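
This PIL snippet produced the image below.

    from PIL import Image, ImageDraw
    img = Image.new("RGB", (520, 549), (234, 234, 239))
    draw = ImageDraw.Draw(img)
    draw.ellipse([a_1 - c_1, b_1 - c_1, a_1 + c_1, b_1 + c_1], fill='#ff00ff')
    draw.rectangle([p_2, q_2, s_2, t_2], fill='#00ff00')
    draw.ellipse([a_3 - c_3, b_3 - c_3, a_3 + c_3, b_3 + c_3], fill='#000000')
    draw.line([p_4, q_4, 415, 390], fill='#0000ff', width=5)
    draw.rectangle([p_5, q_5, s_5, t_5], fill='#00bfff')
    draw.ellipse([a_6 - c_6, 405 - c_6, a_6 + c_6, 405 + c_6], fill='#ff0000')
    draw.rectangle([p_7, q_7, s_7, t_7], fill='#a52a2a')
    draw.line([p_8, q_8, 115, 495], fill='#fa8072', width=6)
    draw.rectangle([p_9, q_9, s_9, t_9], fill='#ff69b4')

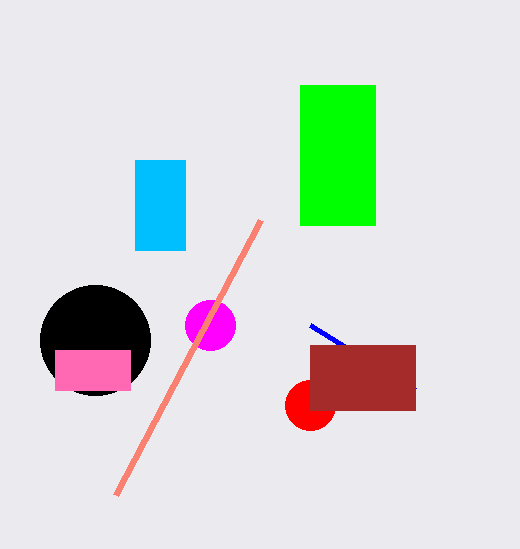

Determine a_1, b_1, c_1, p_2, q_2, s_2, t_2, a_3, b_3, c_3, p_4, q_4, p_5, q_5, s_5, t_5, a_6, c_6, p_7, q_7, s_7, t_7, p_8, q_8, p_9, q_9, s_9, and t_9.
a_1 = 210; b_1 = 325; c_1 = 25; p_2 = 300; q_2 = 85; s_2 = 375; t_2 = 225; a_3 = 95; b_3 = 340; c_3 = 55; p_4 = 310; q_4 = 325; p_5 = 135; q_5 = 160; s_5 = 185; t_5 = 250; a_6 = 310; c_6 = 25; p_7 = 310; q_7 = 345; s_7 = 415; t_7 = 410; p_8 = 260; q_8 = 220; p_9 = 55; q_9 = 350; s_9 = 130; t_9 = 390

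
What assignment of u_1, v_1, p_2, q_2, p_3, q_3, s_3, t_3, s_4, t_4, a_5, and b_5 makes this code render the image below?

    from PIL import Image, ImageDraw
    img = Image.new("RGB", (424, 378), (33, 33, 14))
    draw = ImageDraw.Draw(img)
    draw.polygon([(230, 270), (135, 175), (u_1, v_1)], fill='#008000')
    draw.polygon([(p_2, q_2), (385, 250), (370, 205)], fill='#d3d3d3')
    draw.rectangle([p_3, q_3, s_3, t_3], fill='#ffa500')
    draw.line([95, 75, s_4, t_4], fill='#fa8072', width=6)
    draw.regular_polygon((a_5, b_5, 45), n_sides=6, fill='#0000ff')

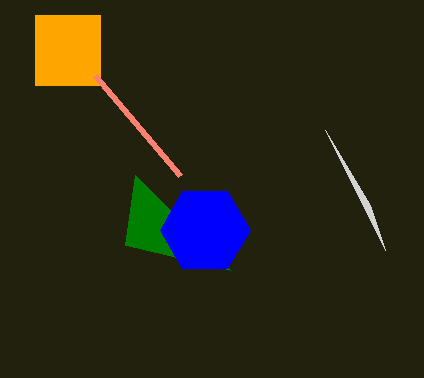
u_1 = 125
v_1 = 245
p_2 = 325
q_2 = 130
p_3 = 35
q_3 = 15
s_3 = 100
t_3 = 85
s_4 = 180
t_4 = 175
a_5 = 205
b_5 = 230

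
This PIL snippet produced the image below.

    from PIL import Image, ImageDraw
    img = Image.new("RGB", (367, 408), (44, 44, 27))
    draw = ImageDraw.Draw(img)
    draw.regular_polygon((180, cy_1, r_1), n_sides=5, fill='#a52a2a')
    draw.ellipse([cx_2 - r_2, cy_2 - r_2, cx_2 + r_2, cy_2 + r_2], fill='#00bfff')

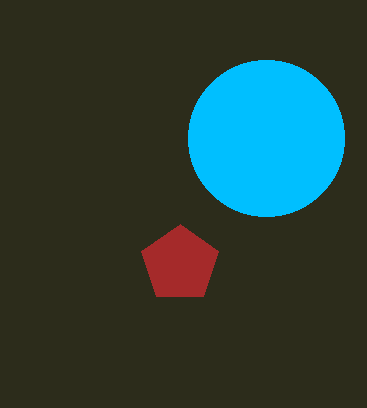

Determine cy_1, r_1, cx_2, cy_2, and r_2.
cy_1 = 264; r_1 = 40; cx_2 = 266; cy_2 = 138; r_2 = 78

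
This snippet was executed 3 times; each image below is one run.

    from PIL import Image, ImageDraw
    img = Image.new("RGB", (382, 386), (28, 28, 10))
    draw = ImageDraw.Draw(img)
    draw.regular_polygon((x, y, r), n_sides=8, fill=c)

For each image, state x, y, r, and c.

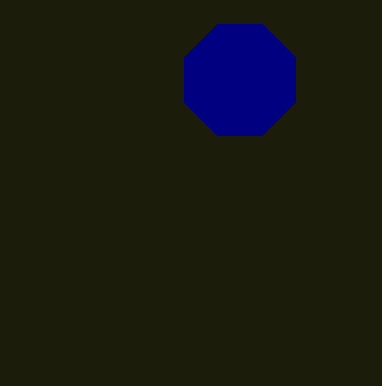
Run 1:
x = 240; y = 80; r = 60; c = 'navy'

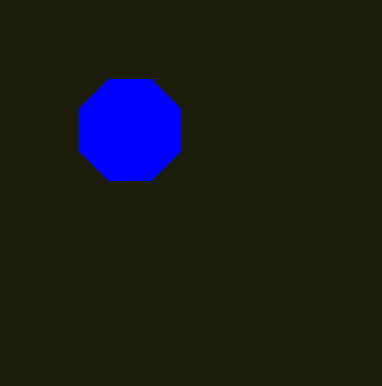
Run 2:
x = 130; y = 130; r = 55; c = 'blue'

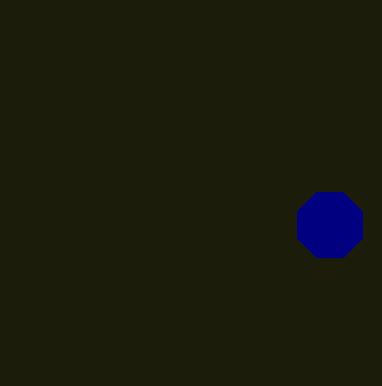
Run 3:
x = 330, y = 225, r = 35, c = 'navy'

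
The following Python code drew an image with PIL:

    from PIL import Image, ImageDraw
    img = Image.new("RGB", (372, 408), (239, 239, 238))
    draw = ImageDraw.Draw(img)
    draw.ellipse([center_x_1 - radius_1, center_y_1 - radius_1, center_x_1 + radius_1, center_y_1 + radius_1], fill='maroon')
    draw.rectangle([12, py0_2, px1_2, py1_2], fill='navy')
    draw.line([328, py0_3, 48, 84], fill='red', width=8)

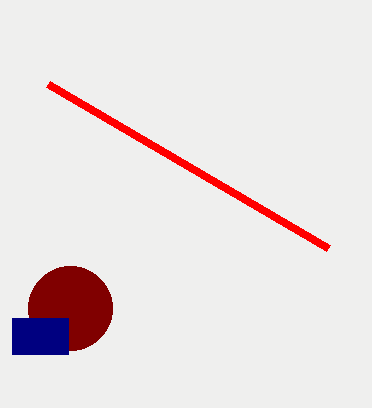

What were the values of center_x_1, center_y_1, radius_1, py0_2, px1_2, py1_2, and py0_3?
center_x_1 = 70; center_y_1 = 308; radius_1 = 42; py0_2 = 318; px1_2 = 68; py1_2 = 354; py0_3 = 248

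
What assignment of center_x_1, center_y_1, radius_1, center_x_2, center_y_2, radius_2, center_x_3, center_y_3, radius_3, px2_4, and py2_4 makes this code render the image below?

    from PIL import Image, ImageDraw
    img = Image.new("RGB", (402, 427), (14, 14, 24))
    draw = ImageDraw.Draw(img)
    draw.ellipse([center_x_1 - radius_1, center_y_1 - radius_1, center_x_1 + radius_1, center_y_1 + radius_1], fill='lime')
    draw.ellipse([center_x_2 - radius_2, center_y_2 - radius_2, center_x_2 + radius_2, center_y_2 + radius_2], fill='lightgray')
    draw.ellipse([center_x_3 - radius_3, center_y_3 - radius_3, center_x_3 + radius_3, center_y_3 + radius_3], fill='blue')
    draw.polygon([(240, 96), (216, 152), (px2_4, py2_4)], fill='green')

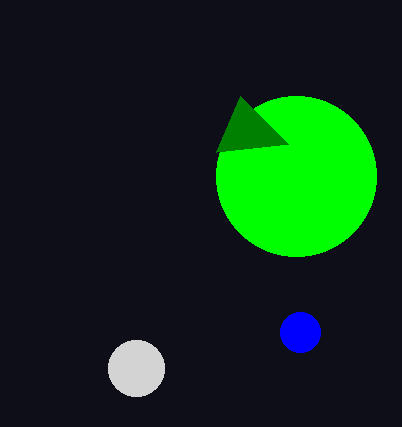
center_x_1 = 296
center_y_1 = 176
radius_1 = 80
center_x_2 = 136
center_y_2 = 368
radius_2 = 28
center_x_3 = 300
center_y_3 = 332
radius_3 = 20
px2_4 = 288
py2_4 = 144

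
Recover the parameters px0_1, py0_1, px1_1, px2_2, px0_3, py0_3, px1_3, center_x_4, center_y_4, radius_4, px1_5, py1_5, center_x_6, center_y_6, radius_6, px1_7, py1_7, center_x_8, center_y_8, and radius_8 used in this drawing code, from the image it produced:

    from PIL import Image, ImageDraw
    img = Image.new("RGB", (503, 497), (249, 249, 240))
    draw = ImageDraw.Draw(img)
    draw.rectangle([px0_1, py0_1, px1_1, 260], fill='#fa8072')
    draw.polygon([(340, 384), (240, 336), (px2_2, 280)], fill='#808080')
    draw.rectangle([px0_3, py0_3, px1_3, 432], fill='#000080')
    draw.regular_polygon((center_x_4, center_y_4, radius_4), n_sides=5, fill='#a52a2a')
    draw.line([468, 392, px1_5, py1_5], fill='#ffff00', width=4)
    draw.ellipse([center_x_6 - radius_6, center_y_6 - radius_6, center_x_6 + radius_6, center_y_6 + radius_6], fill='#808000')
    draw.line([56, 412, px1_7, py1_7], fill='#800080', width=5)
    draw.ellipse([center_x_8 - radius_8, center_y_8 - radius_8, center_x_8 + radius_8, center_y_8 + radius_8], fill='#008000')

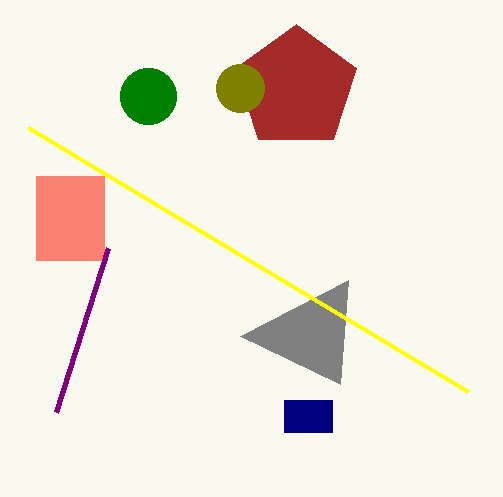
px0_1 = 36; py0_1 = 176; px1_1 = 104; px2_2 = 348; px0_3 = 284; py0_3 = 400; px1_3 = 332; center_x_4 = 296; center_y_4 = 88; radius_4 = 64; px1_5 = 28; py1_5 = 128; center_x_6 = 240; center_y_6 = 88; radius_6 = 24; px1_7 = 108; py1_7 = 248; center_x_8 = 148; center_y_8 = 96; radius_8 = 28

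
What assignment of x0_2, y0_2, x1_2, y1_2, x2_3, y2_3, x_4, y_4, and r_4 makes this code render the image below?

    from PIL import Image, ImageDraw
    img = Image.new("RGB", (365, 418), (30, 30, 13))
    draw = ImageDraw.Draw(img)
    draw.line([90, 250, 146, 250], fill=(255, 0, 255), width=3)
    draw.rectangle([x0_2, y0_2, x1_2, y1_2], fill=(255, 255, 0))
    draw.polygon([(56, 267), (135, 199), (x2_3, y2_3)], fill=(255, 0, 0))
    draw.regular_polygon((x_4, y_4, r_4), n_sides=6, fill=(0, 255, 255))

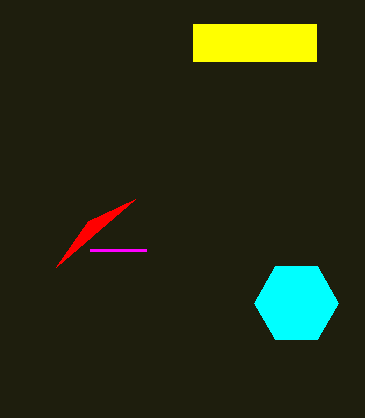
x0_2 = 193, y0_2 = 24, x1_2 = 316, y1_2 = 61, x2_3 = 88, y2_3 = 221, x_4 = 296, y_4 = 303, r_4 = 42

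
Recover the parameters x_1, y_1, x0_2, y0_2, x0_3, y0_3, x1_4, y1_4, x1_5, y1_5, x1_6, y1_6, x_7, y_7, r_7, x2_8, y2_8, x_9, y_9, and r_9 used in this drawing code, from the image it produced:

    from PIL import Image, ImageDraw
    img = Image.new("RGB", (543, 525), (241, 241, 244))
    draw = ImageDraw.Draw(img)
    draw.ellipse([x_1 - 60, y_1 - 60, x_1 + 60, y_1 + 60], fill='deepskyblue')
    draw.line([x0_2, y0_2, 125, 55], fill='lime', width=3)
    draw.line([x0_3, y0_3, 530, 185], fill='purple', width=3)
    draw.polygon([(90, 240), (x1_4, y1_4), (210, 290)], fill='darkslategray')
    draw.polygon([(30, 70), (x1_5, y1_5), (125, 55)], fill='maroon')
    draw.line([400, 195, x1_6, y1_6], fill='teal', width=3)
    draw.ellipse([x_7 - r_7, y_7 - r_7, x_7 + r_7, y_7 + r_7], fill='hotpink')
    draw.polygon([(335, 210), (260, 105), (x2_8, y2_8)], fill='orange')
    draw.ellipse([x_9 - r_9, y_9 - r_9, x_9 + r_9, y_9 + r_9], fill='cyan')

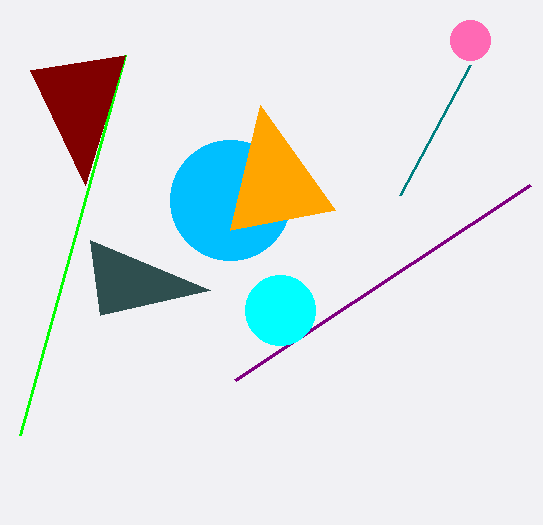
x_1 = 230, y_1 = 200, x0_2 = 20, y0_2 = 435, x0_3 = 235, y0_3 = 380, x1_4 = 100, y1_4 = 315, x1_5 = 85, y1_5 = 185, x1_6 = 470, y1_6 = 65, x_7 = 470, y_7 = 40, r_7 = 20, x2_8 = 230, y2_8 = 230, x_9 = 280, y_9 = 310, r_9 = 35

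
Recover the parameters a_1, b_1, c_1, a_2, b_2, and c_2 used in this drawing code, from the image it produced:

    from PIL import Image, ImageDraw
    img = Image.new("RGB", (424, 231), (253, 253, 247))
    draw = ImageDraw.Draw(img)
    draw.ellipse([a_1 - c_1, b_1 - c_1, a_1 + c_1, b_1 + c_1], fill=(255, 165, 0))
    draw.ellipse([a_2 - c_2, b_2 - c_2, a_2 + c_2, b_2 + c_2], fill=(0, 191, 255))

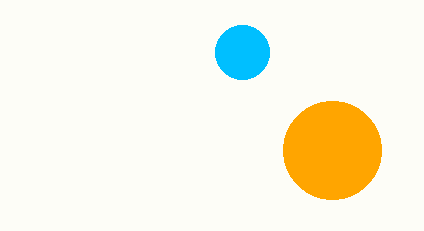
a_1 = 332; b_1 = 150; c_1 = 49; a_2 = 242; b_2 = 52; c_2 = 27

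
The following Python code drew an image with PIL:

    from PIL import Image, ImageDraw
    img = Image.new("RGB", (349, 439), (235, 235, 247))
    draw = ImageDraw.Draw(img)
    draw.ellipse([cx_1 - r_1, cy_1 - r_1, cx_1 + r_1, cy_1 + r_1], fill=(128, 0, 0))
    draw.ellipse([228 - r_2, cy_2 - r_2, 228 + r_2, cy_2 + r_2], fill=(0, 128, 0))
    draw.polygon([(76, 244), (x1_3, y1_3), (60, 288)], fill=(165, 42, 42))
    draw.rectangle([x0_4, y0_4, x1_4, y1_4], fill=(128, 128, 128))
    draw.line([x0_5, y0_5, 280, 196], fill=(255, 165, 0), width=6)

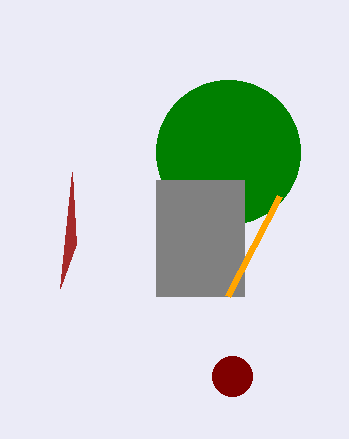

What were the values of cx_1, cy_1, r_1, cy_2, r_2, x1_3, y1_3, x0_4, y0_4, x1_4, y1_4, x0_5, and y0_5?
cx_1 = 232
cy_1 = 376
r_1 = 20
cy_2 = 152
r_2 = 72
x1_3 = 72
y1_3 = 172
x0_4 = 156
y0_4 = 180
x1_4 = 244
y1_4 = 296
x0_5 = 228
y0_5 = 296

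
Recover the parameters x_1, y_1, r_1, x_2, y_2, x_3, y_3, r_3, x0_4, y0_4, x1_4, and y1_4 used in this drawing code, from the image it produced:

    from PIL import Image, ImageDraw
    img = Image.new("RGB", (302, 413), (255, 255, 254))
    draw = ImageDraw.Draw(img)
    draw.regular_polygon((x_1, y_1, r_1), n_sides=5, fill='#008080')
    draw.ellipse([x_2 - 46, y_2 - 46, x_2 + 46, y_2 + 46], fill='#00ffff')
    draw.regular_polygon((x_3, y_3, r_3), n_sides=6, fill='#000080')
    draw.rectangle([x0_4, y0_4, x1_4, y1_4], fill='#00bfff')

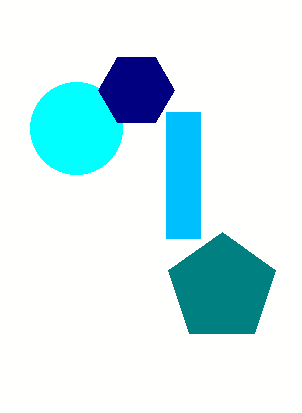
x_1 = 222; y_1 = 288; r_1 = 56; x_2 = 76; y_2 = 128; x_3 = 136; y_3 = 90; r_3 = 38; x0_4 = 166; y0_4 = 112; x1_4 = 200; y1_4 = 238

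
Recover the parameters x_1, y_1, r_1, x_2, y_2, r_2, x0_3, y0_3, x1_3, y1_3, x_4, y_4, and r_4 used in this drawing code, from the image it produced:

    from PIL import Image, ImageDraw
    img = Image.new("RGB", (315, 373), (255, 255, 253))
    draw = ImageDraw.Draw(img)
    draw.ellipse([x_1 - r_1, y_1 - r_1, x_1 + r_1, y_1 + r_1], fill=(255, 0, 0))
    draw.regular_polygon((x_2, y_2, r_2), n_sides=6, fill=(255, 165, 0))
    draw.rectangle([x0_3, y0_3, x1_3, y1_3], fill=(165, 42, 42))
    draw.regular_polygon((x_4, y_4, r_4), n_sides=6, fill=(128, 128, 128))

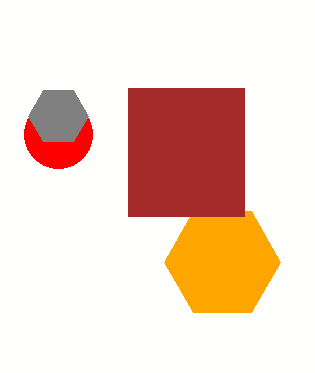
x_1 = 58
y_1 = 134
r_1 = 34
x_2 = 222
y_2 = 262
r_2 = 58
x0_3 = 128
y0_3 = 88
x1_3 = 244
y1_3 = 216
x_4 = 58
y_4 = 116
r_4 = 30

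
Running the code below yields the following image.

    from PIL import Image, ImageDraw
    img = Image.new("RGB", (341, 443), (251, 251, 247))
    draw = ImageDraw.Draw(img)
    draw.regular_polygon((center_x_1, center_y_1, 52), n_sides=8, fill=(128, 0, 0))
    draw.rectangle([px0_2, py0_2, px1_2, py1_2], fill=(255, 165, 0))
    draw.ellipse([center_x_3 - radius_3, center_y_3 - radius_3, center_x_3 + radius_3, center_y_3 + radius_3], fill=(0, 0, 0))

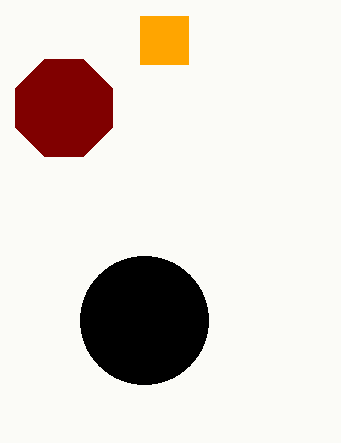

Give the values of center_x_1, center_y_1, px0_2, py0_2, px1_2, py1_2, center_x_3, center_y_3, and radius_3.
center_x_1 = 64; center_y_1 = 108; px0_2 = 140; py0_2 = 16; px1_2 = 188; py1_2 = 64; center_x_3 = 144; center_y_3 = 320; radius_3 = 64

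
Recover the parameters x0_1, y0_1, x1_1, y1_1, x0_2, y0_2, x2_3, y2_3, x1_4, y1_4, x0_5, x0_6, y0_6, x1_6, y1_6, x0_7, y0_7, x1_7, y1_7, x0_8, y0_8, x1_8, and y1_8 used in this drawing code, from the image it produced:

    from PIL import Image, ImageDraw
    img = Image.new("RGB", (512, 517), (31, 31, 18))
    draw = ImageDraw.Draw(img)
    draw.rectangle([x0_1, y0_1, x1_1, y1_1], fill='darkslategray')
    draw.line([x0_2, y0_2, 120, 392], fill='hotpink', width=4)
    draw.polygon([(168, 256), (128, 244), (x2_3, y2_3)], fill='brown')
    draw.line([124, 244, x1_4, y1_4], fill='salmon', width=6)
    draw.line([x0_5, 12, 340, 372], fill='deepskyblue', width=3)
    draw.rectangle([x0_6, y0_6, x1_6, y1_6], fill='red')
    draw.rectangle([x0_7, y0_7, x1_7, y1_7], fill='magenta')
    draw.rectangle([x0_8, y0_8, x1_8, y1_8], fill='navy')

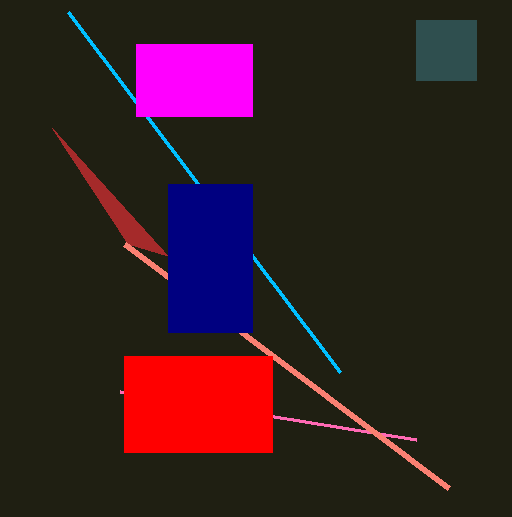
x0_1 = 416; y0_1 = 20; x1_1 = 476; y1_1 = 80; x0_2 = 416; y0_2 = 440; x2_3 = 52; y2_3 = 128; x1_4 = 448; y1_4 = 488; x0_5 = 68; x0_6 = 124; y0_6 = 356; x1_6 = 272; y1_6 = 452; x0_7 = 136; y0_7 = 44; x1_7 = 252; y1_7 = 116; x0_8 = 168; y0_8 = 184; x1_8 = 252; y1_8 = 332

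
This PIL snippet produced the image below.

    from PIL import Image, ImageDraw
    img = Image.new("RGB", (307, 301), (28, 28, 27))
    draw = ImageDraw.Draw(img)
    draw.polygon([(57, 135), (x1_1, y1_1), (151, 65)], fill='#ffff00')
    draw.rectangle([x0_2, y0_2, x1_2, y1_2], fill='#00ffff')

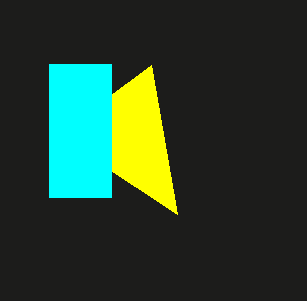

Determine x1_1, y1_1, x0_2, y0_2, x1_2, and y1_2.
x1_1 = 177; y1_1 = 214; x0_2 = 49; y0_2 = 64; x1_2 = 111; y1_2 = 197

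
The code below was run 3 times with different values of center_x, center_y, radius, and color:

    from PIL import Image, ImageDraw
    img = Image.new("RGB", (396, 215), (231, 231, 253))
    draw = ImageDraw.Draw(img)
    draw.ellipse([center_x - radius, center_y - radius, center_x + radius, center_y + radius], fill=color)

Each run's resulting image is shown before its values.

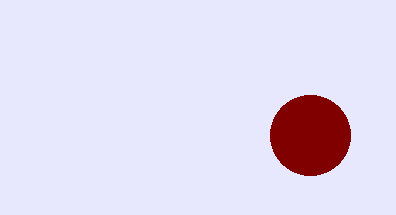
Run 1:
center_x = 310
center_y = 135
radius = 40
color = 'maroon'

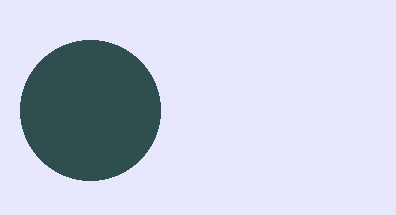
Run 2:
center_x = 90, center_y = 110, radius = 70, color = 'darkslategray'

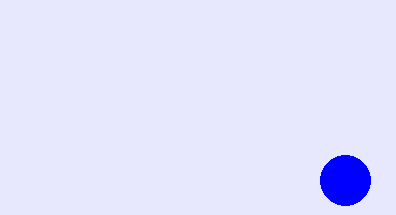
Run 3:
center_x = 345; center_y = 180; radius = 25; color = 'blue'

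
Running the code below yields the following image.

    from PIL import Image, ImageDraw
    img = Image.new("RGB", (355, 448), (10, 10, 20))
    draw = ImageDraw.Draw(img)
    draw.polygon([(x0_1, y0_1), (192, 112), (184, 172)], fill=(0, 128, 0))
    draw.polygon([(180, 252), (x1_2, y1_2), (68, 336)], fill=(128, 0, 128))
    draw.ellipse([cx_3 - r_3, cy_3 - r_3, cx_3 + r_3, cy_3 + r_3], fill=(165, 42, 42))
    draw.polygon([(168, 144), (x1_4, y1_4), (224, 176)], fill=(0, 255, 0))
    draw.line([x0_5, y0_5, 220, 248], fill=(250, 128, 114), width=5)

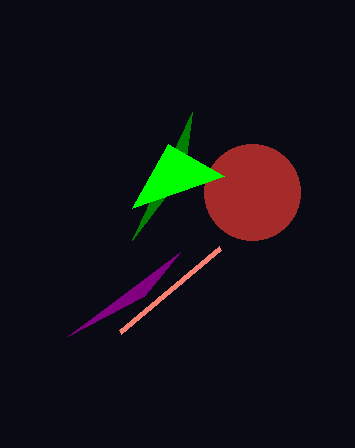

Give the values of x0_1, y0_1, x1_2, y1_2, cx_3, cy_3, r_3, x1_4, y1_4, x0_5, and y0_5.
x0_1 = 132; y0_1 = 240; x1_2 = 144; y1_2 = 296; cx_3 = 252; cy_3 = 192; r_3 = 48; x1_4 = 132; y1_4 = 208; x0_5 = 120; y0_5 = 332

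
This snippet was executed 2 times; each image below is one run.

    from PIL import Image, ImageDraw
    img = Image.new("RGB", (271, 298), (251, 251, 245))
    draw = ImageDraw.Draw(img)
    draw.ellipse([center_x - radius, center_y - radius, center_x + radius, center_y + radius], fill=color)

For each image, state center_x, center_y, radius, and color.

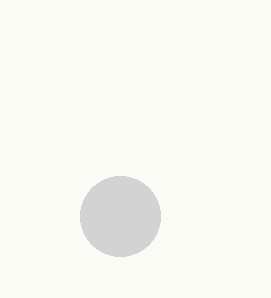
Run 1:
center_x = 120; center_y = 216; radius = 40; color = 'lightgray'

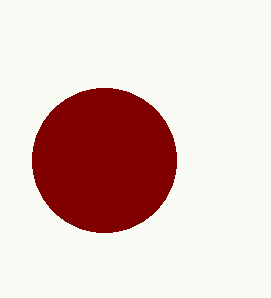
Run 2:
center_x = 104
center_y = 160
radius = 72
color = 'maroon'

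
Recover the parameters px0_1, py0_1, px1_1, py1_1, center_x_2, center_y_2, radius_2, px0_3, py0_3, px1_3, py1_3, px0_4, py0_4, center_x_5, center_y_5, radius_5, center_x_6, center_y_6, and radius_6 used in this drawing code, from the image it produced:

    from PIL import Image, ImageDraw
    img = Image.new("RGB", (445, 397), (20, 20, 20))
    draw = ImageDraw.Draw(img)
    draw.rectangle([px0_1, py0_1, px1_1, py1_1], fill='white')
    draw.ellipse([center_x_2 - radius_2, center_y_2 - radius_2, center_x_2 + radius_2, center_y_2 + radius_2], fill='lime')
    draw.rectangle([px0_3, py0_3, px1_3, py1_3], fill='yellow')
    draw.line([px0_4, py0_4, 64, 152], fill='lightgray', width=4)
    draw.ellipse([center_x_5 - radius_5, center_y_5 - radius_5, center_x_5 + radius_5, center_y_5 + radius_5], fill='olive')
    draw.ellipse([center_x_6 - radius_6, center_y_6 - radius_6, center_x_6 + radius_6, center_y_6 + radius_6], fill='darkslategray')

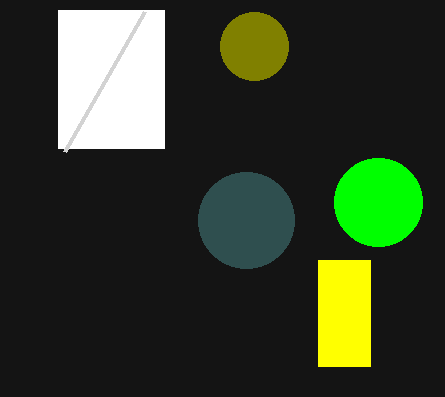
px0_1 = 58
py0_1 = 10
px1_1 = 164
py1_1 = 148
center_x_2 = 378
center_y_2 = 202
radius_2 = 44
px0_3 = 318
py0_3 = 260
px1_3 = 370
py1_3 = 366
px0_4 = 144
py0_4 = 12
center_x_5 = 254
center_y_5 = 46
radius_5 = 34
center_x_6 = 246
center_y_6 = 220
radius_6 = 48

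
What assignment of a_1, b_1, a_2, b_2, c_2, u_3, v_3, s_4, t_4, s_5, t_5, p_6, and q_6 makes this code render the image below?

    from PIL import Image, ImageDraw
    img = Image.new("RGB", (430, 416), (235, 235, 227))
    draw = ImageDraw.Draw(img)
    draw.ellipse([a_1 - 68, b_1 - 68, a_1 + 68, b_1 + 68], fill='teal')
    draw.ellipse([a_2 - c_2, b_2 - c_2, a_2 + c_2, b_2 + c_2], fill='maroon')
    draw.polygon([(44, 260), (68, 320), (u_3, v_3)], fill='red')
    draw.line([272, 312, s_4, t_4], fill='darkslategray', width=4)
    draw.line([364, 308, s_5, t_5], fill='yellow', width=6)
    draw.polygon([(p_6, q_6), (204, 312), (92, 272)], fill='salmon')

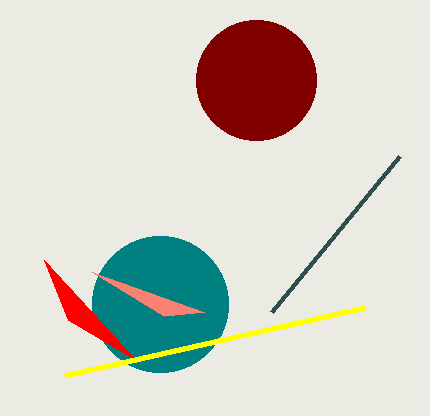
a_1 = 160, b_1 = 304, a_2 = 256, b_2 = 80, c_2 = 60, u_3 = 136, v_3 = 360, s_4 = 400, t_4 = 156, s_5 = 64, t_5 = 376, p_6 = 164, q_6 = 316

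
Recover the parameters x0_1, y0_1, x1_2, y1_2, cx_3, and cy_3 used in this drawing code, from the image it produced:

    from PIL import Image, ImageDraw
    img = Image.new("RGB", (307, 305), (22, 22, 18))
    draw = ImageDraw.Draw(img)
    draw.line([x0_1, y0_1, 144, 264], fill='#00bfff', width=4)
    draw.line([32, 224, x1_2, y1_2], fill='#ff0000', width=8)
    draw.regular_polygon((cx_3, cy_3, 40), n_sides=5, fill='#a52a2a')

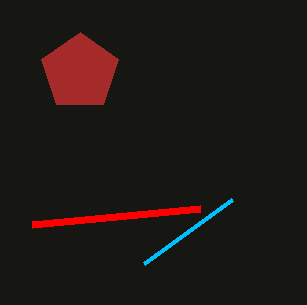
x0_1 = 232, y0_1 = 200, x1_2 = 200, y1_2 = 208, cx_3 = 80, cy_3 = 72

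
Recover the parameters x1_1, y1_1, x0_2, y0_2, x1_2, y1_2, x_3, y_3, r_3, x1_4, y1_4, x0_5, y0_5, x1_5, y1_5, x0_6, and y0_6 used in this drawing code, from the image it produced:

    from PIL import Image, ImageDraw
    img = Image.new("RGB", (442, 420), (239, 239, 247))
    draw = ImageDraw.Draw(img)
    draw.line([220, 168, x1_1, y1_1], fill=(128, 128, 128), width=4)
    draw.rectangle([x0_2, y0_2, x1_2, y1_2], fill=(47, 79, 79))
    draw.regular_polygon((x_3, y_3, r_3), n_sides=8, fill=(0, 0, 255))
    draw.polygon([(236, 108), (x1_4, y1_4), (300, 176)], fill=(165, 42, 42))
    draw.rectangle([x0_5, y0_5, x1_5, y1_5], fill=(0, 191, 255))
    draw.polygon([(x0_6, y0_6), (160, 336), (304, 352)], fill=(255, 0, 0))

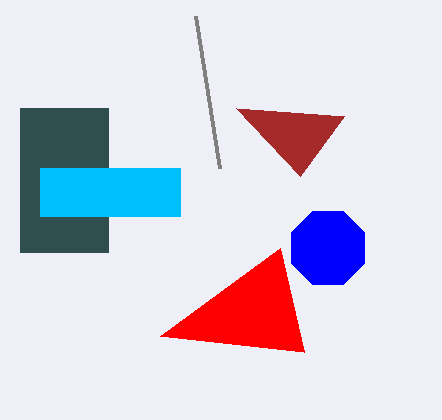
x1_1 = 196; y1_1 = 16; x0_2 = 20; y0_2 = 108; x1_2 = 108; y1_2 = 252; x_3 = 328; y_3 = 248; r_3 = 40; x1_4 = 344; y1_4 = 116; x0_5 = 40; y0_5 = 168; x1_5 = 180; y1_5 = 216; x0_6 = 280; y0_6 = 248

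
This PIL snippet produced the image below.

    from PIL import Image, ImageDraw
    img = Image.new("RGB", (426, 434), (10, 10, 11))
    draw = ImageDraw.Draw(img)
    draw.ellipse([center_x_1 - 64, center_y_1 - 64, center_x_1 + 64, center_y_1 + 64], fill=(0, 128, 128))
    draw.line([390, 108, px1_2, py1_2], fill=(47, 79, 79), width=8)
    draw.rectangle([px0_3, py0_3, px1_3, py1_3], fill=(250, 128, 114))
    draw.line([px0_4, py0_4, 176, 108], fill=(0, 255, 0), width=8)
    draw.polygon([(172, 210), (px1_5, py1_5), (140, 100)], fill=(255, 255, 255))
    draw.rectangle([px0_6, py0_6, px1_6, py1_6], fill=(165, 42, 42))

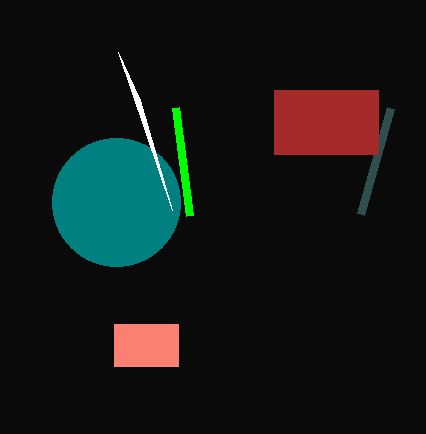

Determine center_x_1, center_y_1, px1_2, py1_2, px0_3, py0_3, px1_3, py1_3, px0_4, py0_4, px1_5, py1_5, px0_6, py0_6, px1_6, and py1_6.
center_x_1 = 116; center_y_1 = 202; px1_2 = 360; py1_2 = 214; px0_3 = 114; py0_3 = 324; px1_3 = 178; py1_3 = 366; px0_4 = 190; py0_4 = 216; px1_5 = 118; py1_5 = 52; px0_6 = 274; py0_6 = 90; px1_6 = 378; py1_6 = 154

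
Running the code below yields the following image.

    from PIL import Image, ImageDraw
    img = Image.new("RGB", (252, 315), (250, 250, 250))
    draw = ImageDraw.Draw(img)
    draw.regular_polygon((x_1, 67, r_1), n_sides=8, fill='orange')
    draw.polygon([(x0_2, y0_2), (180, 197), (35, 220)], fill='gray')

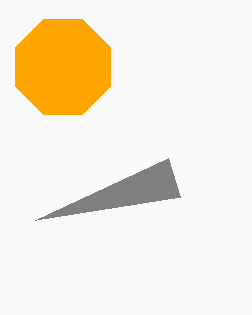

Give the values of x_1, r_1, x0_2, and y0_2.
x_1 = 63
r_1 = 51
x0_2 = 168
y0_2 = 158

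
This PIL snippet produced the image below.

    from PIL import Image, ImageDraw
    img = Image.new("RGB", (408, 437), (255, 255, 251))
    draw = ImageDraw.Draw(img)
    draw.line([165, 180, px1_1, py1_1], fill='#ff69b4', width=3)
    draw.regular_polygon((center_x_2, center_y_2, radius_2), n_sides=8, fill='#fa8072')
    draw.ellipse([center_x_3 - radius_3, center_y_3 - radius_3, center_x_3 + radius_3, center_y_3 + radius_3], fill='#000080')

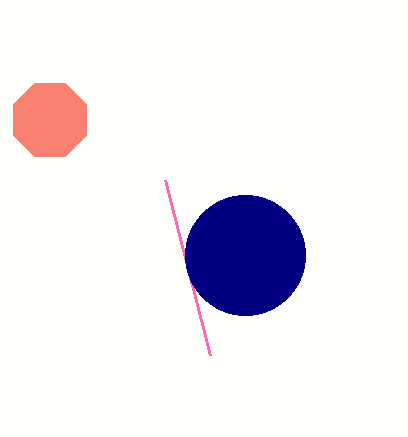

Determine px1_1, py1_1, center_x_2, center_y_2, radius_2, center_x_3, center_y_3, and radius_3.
px1_1 = 210
py1_1 = 355
center_x_2 = 50
center_y_2 = 120
radius_2 = 40
center_x_3 = 245
center_y_3 = 255
radius_3 = 60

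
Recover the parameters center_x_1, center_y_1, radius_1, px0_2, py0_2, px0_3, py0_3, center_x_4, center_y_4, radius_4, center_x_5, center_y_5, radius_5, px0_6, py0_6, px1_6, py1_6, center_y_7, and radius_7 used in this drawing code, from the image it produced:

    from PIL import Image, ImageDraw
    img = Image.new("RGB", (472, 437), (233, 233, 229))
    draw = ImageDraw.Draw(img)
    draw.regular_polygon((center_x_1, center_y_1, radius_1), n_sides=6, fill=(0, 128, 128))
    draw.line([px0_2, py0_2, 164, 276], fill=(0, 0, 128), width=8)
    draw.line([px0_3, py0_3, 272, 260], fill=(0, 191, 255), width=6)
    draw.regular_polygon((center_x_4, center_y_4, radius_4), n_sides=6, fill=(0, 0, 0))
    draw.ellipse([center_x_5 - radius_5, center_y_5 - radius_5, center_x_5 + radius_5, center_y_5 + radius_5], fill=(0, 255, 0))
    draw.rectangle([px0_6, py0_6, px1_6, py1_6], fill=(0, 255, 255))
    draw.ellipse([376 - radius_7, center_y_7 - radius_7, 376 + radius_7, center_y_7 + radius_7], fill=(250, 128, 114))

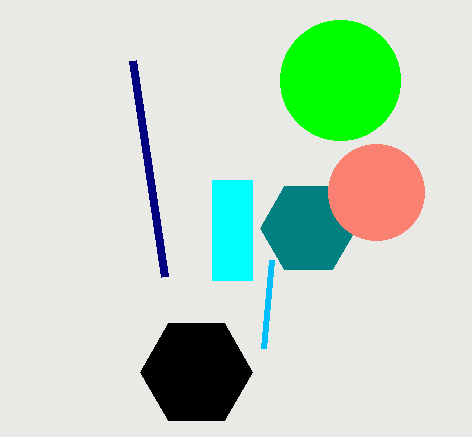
center_x_1 = 308; center_y_1 = 228; radius_1 = 48; px0_2 = 132; py0_2 = 60; px0_3 = 264; py0_3 = 348; center_x_4 = 196; center_y_4 = 372; radius_4 = 56; center_x_5 = 340; center_y_5 = 80; radius_5 = 60; px0_6 = 212; py0_6 = 180; px1_6 = 252; py1_6 = 280; center_y_7 = 192; radius_7 = 48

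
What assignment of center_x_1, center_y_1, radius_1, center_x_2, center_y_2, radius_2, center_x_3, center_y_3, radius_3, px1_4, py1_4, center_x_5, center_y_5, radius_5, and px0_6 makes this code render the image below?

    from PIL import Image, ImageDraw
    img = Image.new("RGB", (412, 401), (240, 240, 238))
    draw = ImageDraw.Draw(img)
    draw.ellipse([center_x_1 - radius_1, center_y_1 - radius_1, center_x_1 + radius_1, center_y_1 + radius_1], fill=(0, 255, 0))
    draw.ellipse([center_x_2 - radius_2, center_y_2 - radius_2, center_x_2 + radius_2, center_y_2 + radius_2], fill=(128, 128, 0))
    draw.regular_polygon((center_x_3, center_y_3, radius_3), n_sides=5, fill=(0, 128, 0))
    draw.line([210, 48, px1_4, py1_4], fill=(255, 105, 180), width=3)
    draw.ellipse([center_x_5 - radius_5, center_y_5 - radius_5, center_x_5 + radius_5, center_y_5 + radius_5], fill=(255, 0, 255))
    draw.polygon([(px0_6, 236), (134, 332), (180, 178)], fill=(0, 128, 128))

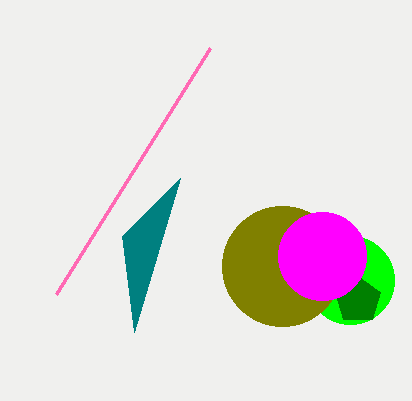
center_x_1 = 350; center_y_1 = 280; radius_1 = 44; center_x_2 = 282; center_y_2 = 266; radius_2 = 60; center_x_3 = 358; center_y_3 = 300; radius_3 = 24; px1_4 = 56; py1_4 = 294; center_x_5 = 322; center_y_5 = 256; radius_5 = 44; px0_6 = 122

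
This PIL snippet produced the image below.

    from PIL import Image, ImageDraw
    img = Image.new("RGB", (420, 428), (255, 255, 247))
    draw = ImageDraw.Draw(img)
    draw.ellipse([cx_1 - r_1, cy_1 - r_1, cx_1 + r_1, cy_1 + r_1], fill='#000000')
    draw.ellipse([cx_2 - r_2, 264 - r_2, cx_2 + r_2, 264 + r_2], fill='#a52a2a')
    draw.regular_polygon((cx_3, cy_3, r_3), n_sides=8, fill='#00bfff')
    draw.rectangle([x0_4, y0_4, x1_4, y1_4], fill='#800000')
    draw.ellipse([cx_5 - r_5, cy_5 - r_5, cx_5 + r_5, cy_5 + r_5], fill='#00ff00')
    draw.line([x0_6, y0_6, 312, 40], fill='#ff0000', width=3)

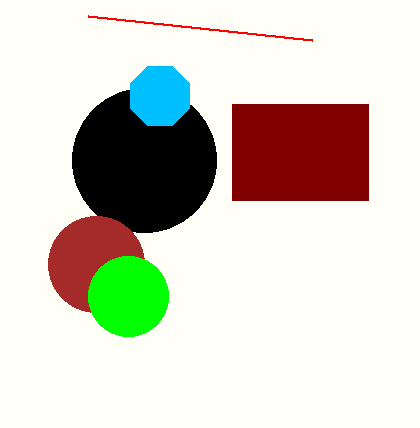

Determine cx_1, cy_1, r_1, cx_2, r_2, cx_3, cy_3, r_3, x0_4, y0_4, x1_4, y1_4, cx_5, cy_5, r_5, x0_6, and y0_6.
cx_1 = 144; cy_1 = 160; r_1 = 72; cx_2 = 96; r_2 = 48; cx_3 = 160; cy_3 = 96; r_3 = 32; x0_4 = 232; y0_4 = 104; x1_4 = 368; y1_4 = 200; cx_5 = 128; cy_5 = 296; r_5 = 40; x0_6 = 88; y0_6 = 16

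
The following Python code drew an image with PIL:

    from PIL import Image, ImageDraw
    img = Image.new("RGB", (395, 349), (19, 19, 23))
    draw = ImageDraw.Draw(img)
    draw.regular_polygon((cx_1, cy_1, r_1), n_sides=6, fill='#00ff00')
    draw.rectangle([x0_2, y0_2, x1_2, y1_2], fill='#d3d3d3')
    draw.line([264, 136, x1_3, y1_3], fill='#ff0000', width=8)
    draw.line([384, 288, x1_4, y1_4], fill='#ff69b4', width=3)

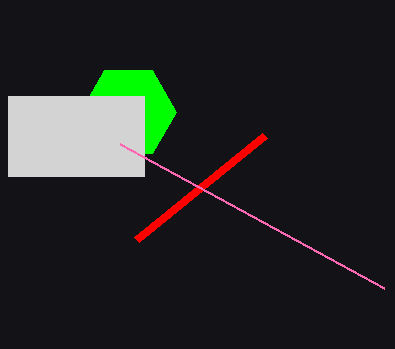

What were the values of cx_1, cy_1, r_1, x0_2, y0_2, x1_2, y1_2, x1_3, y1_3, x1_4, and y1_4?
cx_1 = 128, cy_1 = 112, r_1 = 48, x0_2 = 8, y0_2 = 96, x1_2 = 144, y1_2 = 176, x1_3 = 136, y1_3 = 240, x1_4 = 120, y1_4 = 144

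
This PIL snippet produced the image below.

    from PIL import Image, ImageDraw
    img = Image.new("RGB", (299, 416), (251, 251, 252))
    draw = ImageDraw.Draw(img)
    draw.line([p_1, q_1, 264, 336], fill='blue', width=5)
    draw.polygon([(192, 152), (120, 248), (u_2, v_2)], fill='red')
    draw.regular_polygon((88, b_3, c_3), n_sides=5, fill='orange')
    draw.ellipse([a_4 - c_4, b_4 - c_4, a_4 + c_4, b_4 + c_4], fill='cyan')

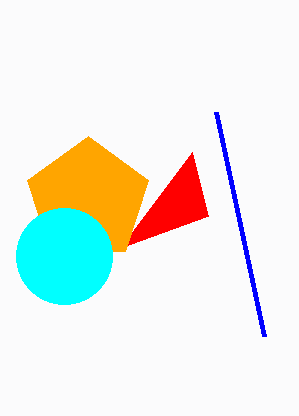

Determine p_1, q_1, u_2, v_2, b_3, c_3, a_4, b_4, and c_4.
p_1 = 216
q_1 = 112
u_2 = 208
v_2 = 216
b_3 = 200
c_3 = 64
a_4 = 64
b_4 = 256
c_4 = 48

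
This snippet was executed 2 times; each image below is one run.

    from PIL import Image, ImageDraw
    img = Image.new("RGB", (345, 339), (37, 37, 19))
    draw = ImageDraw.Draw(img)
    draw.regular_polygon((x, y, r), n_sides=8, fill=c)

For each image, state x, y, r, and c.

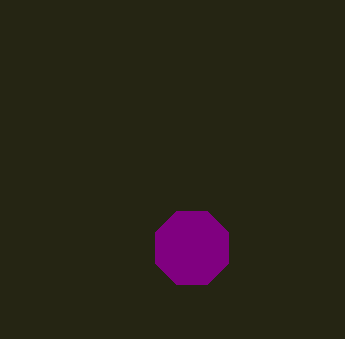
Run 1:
x = 192; y = 248; r = 40; c = 'purple'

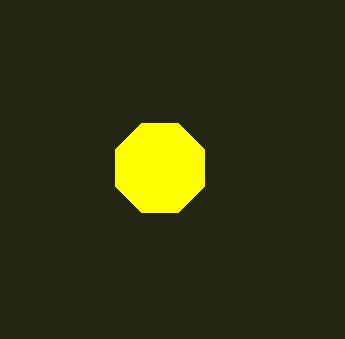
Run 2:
x = 160
y = 168
r = 48
c = 'yellow'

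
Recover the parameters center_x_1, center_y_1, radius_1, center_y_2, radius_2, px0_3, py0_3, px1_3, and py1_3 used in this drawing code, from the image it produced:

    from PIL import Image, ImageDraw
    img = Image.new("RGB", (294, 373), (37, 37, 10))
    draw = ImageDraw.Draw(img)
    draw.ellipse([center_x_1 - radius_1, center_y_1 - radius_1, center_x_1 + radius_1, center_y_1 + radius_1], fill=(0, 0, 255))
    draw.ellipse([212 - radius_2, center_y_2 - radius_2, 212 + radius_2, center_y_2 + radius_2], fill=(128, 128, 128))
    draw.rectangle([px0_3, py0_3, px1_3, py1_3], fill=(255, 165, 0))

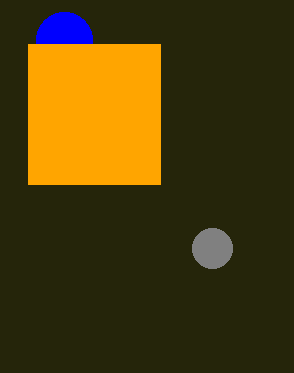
center_x_1 = 64
center_y_1 = 40
radius_1 = 28
center_y_2 = 248
radius_2 = 20
px0_3 = 28
py0_3 = 44
px1_3 = 160
py1_3 = 184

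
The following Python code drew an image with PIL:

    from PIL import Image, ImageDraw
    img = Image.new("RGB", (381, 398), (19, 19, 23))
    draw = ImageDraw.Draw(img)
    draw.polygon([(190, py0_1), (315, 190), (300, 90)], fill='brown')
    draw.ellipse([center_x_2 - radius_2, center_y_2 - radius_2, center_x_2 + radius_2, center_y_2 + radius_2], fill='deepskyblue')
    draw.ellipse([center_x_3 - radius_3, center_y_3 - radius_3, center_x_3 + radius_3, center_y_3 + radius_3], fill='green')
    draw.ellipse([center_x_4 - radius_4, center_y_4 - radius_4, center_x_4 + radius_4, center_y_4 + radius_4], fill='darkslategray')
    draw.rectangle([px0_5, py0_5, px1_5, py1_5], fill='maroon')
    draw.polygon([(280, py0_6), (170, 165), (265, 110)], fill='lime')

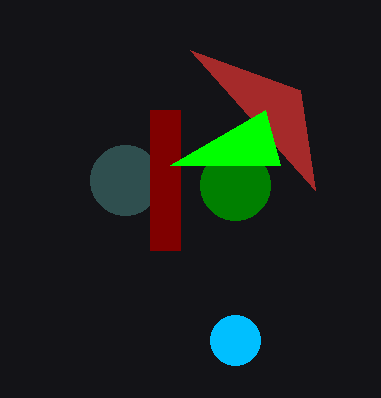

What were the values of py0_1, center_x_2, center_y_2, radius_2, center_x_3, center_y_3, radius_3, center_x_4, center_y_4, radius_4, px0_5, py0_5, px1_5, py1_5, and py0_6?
py0_1 = 50; center_x_2 = 235; center_y_2 = 340; radius_2 = 25; center_x_3 = 235; center_y_3 = 185; radius_3 = 35; center_x_4 = 125; center_y_4 = 180; radius_4 = 35; px0_5 = 150; py0_5 = 110; px1_5 = 180; py1_5 = 250; py0_6 = 165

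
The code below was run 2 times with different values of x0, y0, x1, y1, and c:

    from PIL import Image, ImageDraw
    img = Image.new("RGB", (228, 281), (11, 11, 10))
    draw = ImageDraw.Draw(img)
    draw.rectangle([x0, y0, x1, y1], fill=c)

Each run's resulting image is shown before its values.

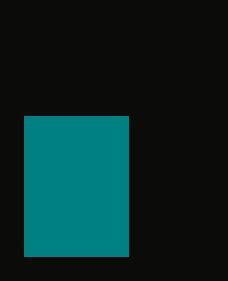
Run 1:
x0 = 24, y0 = 116, x1 = 128, y1 = 256, c = 'teal'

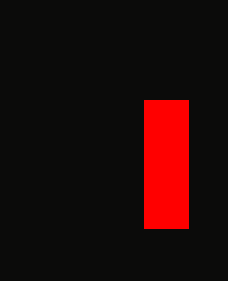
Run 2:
x0 = 144, y0 = 100, x1 = 188, y1 = 228, c = 'red'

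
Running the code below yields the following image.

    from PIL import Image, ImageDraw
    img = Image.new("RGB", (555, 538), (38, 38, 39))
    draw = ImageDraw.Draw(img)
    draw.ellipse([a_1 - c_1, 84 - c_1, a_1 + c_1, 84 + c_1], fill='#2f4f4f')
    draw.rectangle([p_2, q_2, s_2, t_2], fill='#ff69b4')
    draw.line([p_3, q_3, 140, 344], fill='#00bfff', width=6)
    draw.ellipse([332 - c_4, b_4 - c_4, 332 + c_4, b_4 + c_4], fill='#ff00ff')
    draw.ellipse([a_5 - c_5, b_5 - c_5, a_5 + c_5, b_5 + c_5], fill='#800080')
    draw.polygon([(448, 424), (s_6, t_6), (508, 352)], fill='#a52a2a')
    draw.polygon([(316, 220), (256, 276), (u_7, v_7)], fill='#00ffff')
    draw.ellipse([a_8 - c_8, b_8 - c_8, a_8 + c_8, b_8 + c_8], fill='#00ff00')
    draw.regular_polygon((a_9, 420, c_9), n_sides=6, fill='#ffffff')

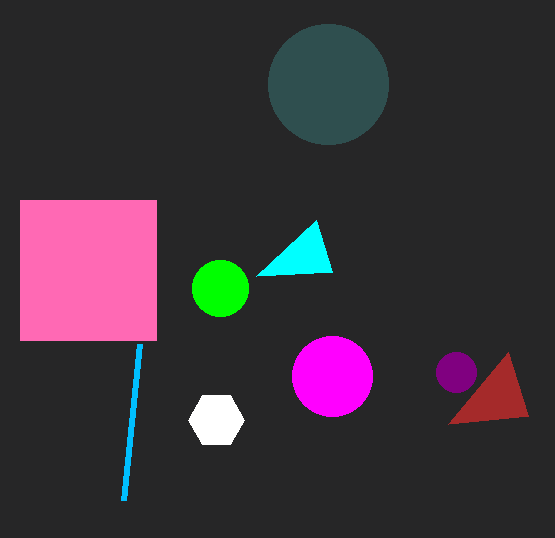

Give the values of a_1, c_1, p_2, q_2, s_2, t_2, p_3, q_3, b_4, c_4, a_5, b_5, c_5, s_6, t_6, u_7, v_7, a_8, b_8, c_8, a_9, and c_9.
a_1 = 328; c_1 = 60; p_2 = 20; q_2 = 200; s_2 = 156; t_2 = 340; p_3 = 124; q_3 = 500; b_4 = 376; c_4 = 40; a_5 = 456; b_5 = 372; c_5 = 20; s_6 = 528; t_6 = 416; u_7 = 332; v_7 = 272; a_8 = 220; b_8 = 288; c_8 = 28; a_9 = 216; c_9 = 28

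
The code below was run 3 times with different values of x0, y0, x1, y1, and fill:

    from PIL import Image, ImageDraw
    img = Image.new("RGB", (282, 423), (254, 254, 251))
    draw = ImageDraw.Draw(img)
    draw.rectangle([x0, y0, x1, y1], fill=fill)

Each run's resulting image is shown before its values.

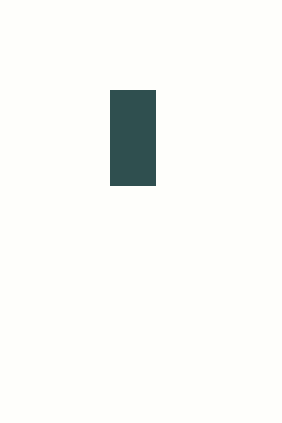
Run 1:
x0 = 110; y0 = 90; x1 = 155; y1 = 185; fill = 'darkslategray'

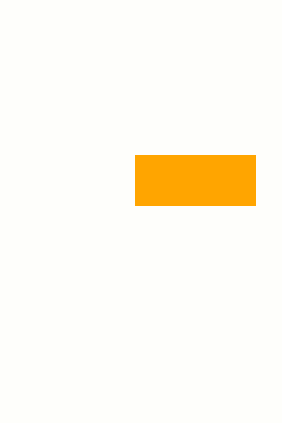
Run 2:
x0 = 135; y0 = 155; x1 = 255; y1 = 205; fill = 'orange'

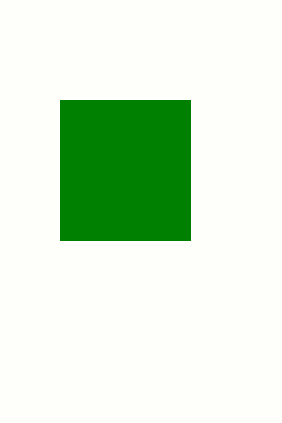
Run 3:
x0 = 60; y0 = 100; x1 = 190; y1 = 240; fill = 'green'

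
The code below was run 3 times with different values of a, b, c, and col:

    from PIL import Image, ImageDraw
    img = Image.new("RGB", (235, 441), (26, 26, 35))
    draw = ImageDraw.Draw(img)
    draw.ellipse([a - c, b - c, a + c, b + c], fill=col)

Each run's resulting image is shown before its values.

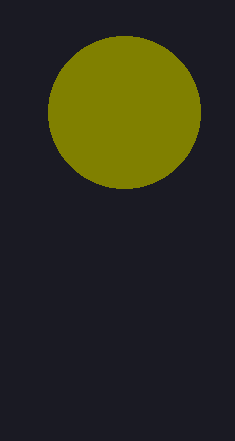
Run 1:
a = 124, b = 112, c = 76, col = 'olive'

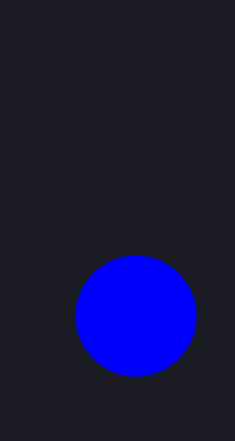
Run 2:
a = 136
b = 316
c = 60
col = 'blue'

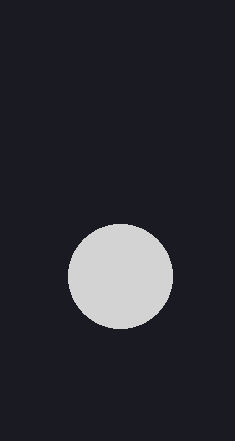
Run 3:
a = 120, b = 276, c = 52, col = 'lightgray'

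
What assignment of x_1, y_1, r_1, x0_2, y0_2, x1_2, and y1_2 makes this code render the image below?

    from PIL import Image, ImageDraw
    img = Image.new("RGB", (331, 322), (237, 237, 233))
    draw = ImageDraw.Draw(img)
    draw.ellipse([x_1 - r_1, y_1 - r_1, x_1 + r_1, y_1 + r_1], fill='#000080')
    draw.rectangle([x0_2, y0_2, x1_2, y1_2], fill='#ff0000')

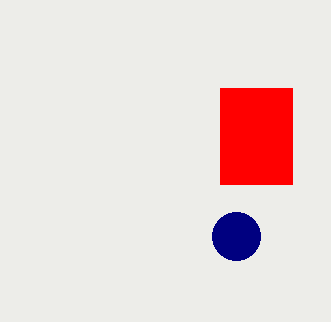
x_1 = 236, y_1 = 236, r_1 = 24, x0_2 = 220, y0_2 = 88, x1_2 = 292, y1_2 = 184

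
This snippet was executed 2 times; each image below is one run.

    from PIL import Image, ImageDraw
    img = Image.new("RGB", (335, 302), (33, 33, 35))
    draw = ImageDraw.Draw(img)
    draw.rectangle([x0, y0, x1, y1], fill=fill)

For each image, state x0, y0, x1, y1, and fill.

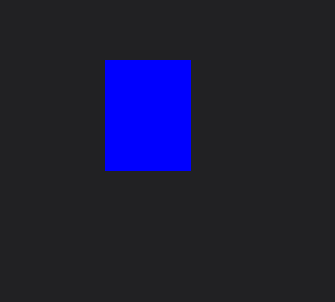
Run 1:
x0 = 105
y0 = 60
x1 = 190
y1 = 170
fill = 'blue'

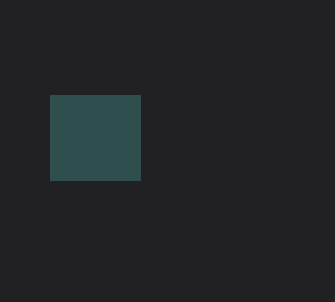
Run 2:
x0 = 50; y0 = 95; x1 = 140; y1 = 180; fill = 'darkslategray'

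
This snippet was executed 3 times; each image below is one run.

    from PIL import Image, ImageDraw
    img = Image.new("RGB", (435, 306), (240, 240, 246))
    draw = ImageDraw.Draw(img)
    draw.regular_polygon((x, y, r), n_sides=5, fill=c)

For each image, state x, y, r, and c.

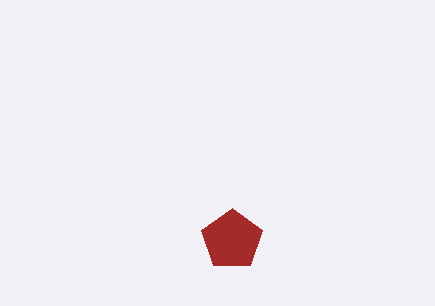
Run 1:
x = 232, y = 240, r = 32, c = 'brown'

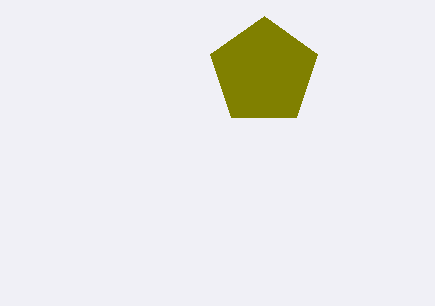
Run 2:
x = 264; y = 72; r = 56; c = 'olive'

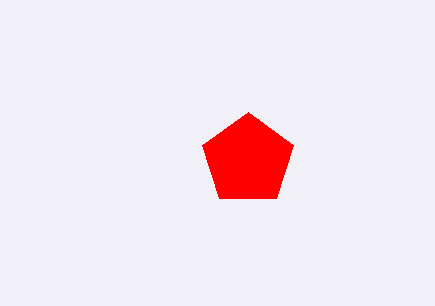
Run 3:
x = 248; y = 160; r = 48; c = 'red'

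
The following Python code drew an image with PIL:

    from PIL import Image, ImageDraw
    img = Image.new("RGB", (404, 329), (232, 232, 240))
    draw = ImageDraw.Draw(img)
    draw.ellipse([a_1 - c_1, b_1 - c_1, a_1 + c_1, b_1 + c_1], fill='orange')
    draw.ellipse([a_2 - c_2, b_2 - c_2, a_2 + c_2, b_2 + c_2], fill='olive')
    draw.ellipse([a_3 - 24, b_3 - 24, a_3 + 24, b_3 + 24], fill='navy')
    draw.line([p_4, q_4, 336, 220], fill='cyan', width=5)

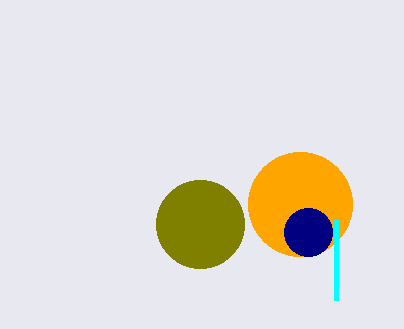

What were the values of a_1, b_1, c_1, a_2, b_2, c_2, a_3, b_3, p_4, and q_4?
a_1 = 300
b_1 = 204
c_1 = 52
a_2 = 200
b_2 = 224
c_2 = 44
a_3 = 308
b_3 = 232
p_4 = 336
q_4 = 300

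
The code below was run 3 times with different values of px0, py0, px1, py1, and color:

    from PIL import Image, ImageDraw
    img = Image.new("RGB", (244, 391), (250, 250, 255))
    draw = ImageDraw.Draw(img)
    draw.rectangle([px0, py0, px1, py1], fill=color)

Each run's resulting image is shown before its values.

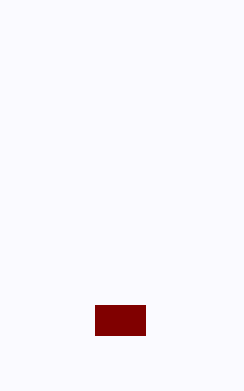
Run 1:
px0 = 95
py0 = 305
px1 = 145
py1 = 335
color = 'maroon'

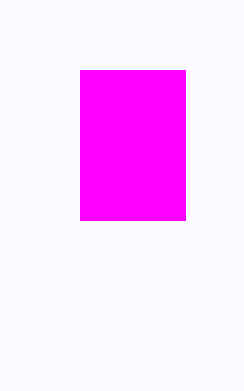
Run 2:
px0 = 80
py0 = 70
px1 = 185
py1 = 220
color = 'magenta'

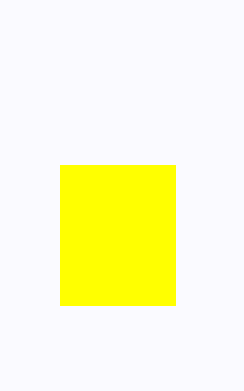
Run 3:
px0 = 60; py0 = 165; px1 = 175; py1 = 305; color = 'yellow'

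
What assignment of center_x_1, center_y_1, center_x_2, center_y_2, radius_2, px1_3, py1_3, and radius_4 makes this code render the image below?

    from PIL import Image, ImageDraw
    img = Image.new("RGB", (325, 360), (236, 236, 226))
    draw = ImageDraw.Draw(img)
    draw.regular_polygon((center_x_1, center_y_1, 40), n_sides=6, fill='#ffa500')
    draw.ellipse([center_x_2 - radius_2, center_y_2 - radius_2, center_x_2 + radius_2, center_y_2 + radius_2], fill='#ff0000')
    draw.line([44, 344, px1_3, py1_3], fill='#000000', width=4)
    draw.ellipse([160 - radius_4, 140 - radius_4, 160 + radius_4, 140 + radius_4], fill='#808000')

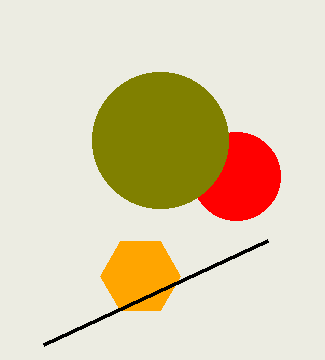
center_x_1 = 140
center_y_1 = 276
center_x_2 = 236
center_y_2 = 176
radius_2 = 44
px1_3 = 268
py1_3 = 240
radius_4 = 68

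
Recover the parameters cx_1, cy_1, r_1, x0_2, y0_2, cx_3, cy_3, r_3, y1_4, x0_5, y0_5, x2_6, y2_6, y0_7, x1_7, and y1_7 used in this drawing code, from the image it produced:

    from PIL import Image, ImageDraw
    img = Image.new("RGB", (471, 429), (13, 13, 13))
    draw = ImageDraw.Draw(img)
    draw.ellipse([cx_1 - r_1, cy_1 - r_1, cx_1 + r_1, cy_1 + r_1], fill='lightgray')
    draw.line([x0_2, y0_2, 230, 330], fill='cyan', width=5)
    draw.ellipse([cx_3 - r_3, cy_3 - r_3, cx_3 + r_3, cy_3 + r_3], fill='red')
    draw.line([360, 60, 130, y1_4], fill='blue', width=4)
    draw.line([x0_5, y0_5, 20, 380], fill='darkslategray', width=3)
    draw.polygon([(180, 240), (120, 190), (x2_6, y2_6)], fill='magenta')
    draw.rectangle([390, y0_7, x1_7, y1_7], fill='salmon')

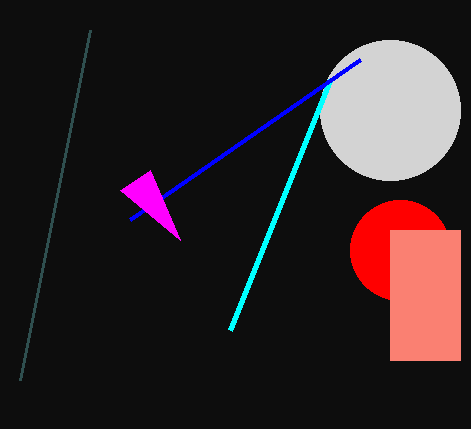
cx_1 = 390, cy_1 = 110, r_1 = 70, x0_2 = 330, y0_2 = 80, cx_3 = 400, cy_3 = 250, r_3 = 50, y1_4 = 220, x0_5 = 90, y0_5 = 30, x2_6 = 150, y2_6 = 170, y0_7 = 230, x1_7 = 460, y1_7 = 360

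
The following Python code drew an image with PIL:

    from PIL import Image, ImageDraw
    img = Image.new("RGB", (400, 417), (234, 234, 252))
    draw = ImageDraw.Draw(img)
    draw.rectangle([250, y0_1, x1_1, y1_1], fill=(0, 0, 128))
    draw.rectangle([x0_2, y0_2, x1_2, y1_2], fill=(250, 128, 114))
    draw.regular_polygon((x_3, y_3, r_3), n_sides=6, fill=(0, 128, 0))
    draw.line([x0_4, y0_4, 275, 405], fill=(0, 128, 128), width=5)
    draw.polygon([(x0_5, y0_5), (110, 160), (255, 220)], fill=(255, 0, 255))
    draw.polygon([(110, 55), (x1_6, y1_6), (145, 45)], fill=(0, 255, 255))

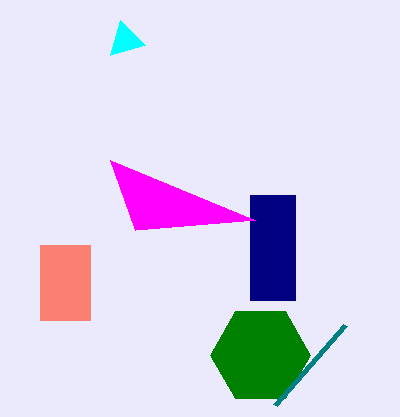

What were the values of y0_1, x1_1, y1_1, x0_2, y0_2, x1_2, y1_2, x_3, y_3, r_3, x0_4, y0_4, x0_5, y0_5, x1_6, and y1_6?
y0_1 = 195, x1_1 = 295, y1_1 = 300, x0_2 = 40, y0_2 = 245, x1_2 = 90, y1_2 = 320, x_3 = 260, y_3 = 355, r_3 = 50, x0_4 = 345, y0_4 = 325, x0_5 = 135, y0_5 = 230, x1_6 = 120, y1_6 = 20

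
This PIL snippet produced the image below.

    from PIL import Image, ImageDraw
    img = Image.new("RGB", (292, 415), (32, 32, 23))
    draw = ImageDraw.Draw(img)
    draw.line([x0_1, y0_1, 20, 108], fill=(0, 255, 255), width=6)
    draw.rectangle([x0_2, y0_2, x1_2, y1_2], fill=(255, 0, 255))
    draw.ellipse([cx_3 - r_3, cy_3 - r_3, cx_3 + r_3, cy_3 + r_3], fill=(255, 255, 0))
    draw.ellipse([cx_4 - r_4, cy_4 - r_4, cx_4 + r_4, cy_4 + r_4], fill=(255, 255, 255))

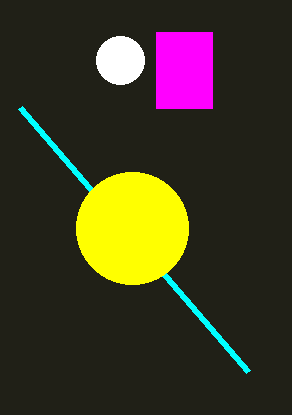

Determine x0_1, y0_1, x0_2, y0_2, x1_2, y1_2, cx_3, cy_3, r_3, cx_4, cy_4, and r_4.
x0_1 = 248, y0_1 = 372, x0_2 = 156, y0_2 = 32, x1_2 = 212, y1_2 = 108, cx_3 = 132, cy_3 = 228, r_3 = 56, cx_4 = 120, cy_4 = 60, r_4 = 24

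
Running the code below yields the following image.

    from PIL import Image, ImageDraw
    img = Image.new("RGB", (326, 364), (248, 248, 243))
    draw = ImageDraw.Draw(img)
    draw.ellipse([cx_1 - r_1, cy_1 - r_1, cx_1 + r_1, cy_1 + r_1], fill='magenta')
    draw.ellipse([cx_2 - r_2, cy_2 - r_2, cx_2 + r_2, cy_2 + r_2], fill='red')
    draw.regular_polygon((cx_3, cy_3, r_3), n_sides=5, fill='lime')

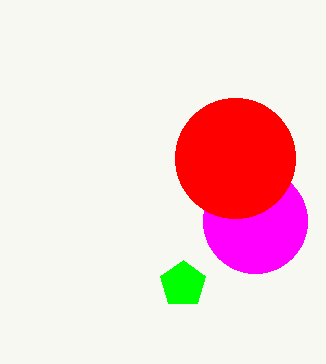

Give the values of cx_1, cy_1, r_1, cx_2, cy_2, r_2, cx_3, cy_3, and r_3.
cx_1 = 255
cy_1 = 221
r_1 = 52
cx_2 = 235
cy_2 = 158
r_2 = 60
cx_3 = 183
cy_3 = 284
r_3 = 24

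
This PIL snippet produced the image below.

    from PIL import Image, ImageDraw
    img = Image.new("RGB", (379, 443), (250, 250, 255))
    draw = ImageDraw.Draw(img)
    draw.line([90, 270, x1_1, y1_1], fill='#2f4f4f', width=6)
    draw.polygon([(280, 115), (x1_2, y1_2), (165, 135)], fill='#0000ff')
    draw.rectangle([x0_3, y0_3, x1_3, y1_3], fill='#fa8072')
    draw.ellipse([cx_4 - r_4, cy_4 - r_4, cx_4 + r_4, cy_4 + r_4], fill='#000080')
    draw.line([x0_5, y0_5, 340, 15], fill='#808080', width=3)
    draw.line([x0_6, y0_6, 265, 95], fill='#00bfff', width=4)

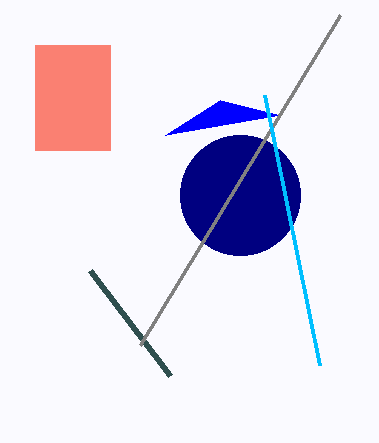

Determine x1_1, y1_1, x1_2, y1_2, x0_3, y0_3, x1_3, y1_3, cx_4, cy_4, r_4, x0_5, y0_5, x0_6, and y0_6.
x1_1 = 170, y1_1 = 375, x1_2 = 220, y1_2 = 100, x0_3 = 35, y0_3 = 45, x1_3 = 110, y1_3 = 150, cx_4 = 240, cy_4 = 195, r_4 = 60, x0_5 = 140, y0_5 = 345, x0_6 = 320, y0_6 = 365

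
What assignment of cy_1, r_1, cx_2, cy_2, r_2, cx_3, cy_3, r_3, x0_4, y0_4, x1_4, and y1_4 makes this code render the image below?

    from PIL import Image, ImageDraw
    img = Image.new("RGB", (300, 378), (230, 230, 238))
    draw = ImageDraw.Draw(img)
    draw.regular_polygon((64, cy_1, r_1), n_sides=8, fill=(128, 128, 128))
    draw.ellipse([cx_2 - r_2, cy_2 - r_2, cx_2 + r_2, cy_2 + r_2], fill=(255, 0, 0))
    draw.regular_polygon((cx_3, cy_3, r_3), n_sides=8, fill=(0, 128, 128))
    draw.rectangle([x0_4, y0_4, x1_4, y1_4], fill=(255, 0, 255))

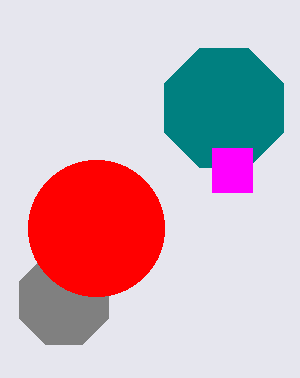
cy_1 = 300, r_1 = 48, cx_2 = 96, cy_2 = 228, r_2 = 68, cx_3 = 224, cy_3 = 108, r_3 = 64, x0_4 = 212, y0_4 = 148, x1_4 = 252, y1_4 = 192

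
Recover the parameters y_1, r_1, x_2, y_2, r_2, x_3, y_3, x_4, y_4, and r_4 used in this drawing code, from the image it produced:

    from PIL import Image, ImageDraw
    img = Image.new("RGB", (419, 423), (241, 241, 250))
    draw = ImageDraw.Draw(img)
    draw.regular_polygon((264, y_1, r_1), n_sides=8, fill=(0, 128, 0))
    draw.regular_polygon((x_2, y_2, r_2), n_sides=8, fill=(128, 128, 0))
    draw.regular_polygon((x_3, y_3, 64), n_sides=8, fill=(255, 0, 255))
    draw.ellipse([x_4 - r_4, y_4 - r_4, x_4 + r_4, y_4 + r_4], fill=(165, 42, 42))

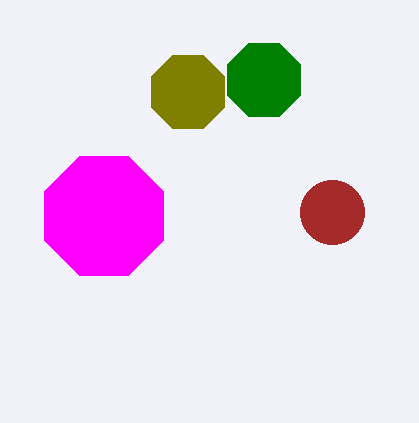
y_1 = 80, r_1 = 40, x_2 = 188, y_2 = 92, r_2 = 40, x_3 = 104, y_3 = 216, x_4 = 332, y_4 = 212, r_4 = 32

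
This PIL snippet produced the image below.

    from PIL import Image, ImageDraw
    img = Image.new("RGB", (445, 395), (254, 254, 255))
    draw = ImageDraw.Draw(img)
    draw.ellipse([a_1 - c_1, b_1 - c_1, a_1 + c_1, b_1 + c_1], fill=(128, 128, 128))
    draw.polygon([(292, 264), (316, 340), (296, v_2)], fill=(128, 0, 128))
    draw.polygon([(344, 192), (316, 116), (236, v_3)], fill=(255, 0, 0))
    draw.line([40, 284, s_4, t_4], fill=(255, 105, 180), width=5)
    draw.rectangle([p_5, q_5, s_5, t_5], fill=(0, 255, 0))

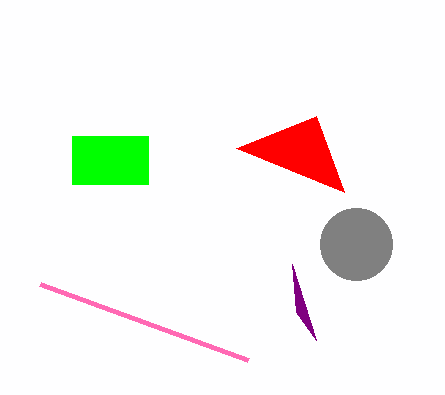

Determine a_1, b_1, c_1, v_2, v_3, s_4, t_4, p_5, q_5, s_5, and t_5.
a_1 = 356; b_1 = 244; c_1 = 36; v_2 = 312; v_3 = 148; s_4 = 248; t_4 = 360; p_5 = 72; q_5 = 136; s_5 = 148; t_5 = 184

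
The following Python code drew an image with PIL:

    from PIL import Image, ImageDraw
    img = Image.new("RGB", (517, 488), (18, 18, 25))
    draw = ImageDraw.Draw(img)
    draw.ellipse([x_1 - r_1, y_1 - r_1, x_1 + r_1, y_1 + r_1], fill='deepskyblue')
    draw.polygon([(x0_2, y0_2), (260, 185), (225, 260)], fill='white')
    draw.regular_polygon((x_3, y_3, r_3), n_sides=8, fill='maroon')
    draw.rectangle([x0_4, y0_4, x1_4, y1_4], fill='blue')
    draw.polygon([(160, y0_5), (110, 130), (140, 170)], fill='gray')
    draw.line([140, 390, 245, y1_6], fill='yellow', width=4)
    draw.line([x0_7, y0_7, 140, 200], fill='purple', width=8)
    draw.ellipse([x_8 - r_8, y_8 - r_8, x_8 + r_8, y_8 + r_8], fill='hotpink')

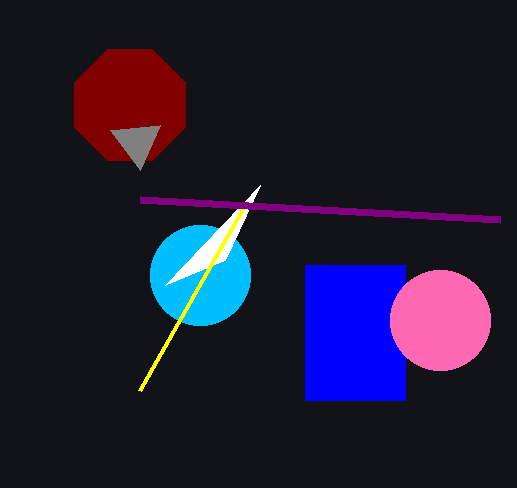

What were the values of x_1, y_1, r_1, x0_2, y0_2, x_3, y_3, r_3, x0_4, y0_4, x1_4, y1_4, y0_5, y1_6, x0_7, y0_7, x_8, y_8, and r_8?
x_1 = 200; y_1 = 275; r_1 = 50; x0_2 = 165; y0_2 = 285; x_3 = 130; y_3 = 105; r_3 = 60; x0_4 = 305; y0_4 = 265; x1_4 = 405; y1_4 = 400; y0_5 = 125; y1_6 = 205; x0_7 = 500; y0_7 = 220; x_8 = 440; y_8 = 320; r_8 = 50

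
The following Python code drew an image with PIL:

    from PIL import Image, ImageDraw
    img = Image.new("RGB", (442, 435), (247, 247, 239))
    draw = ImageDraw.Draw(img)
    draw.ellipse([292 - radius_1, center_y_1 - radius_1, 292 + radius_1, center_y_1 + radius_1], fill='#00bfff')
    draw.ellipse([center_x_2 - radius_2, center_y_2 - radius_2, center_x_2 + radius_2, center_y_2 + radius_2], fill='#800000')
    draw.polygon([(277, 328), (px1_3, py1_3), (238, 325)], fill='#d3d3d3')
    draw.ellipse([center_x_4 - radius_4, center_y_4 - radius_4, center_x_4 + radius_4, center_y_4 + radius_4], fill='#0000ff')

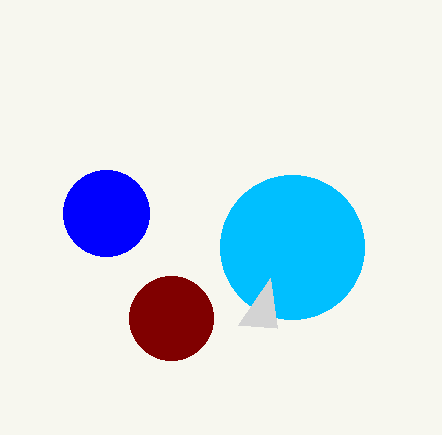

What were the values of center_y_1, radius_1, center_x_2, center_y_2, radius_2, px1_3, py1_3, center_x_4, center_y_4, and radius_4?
center_y_1 = 247
radius_1 = 72
center_x_2 = 171
center_y_2 = 318
radius_2 = 42
px1_3 = 270
py1_3 = 278
center_x_4 = 106
center_y_4 = 213
radius_4 = 43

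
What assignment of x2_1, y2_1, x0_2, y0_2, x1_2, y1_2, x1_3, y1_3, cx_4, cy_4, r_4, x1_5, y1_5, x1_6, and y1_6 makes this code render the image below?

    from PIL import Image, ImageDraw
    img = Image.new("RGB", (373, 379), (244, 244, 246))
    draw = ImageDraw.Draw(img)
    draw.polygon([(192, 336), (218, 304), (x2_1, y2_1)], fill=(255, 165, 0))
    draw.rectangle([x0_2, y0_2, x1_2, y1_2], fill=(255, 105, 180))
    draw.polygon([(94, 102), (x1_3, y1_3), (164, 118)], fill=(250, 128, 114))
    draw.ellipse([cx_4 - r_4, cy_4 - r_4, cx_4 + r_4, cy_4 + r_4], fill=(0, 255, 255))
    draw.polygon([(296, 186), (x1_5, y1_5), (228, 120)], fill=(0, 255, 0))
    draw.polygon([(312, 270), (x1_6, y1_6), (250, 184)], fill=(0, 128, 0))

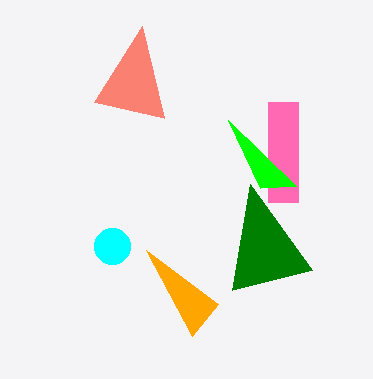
x2_1 = 146, y2_1 = 250, x0_2 = 268, y0_2 = 102, x1_2 = 298, y1_2 = 202, x1_3 = 142, y1_3 = 26, cx_4 = 112, cy_4 = 246, r_4 = 18, x1_5 = 260, y1_5 = 188, x1_6 = 232, y1_6 = 290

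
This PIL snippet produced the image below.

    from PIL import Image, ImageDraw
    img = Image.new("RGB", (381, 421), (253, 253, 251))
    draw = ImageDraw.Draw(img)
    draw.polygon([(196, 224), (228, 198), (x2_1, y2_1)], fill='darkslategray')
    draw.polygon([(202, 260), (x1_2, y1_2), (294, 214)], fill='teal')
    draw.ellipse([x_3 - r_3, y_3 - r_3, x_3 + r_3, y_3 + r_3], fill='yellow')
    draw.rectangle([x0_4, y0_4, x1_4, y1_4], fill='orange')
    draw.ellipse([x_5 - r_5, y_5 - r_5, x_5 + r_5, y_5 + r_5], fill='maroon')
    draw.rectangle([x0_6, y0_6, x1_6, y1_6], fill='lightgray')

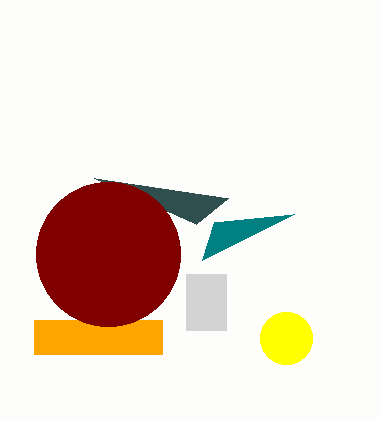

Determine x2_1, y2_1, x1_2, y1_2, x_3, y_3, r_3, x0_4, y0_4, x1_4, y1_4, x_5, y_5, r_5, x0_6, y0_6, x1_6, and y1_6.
x2_1 = 94, y2_1 = 178, x1_2 = 214, y1_2 = 222, x_3 = 286, y_3 = 338, r_3 = 26, x0_4 = 34, y0_4 = 320, x1_4 = 162, y1_4 = 354, x_5 = 108, y_5 = 254, r_5 = 72, x0_6 = 186, y0_6 = 274, x1_6 = 226, y1_6 = 330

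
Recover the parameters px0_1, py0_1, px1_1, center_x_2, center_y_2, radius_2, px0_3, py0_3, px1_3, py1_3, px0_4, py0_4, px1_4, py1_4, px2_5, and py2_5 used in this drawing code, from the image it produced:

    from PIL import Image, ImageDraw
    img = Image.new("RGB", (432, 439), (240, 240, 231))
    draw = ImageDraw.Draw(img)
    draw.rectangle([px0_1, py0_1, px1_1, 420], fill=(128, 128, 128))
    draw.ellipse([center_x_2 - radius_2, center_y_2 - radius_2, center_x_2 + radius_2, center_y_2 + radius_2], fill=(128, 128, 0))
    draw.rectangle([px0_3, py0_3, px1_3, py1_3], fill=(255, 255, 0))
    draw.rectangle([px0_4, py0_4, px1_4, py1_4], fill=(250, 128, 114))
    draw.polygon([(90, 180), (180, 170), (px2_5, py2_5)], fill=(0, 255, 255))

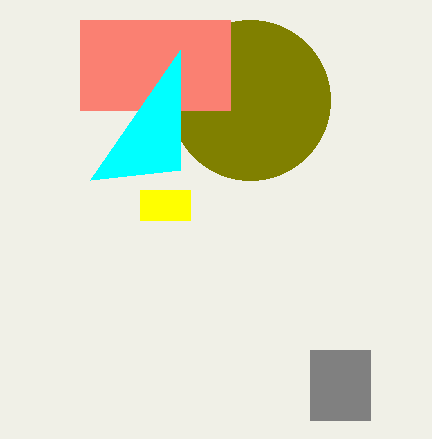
px0_1 = 310; py0_1 = 350; px1_1 = 370; center_x_2 = 250; center_y_2 = 100; radius_2 = 80; px0_3 = 140; py0_3 = 190; px1_3 = 190; py1_3 = 220; px0_4 = 80; py0_4 = 20; px1_4 = 230; py1_4 = 110; px2_5 = 180; py2_5 = 50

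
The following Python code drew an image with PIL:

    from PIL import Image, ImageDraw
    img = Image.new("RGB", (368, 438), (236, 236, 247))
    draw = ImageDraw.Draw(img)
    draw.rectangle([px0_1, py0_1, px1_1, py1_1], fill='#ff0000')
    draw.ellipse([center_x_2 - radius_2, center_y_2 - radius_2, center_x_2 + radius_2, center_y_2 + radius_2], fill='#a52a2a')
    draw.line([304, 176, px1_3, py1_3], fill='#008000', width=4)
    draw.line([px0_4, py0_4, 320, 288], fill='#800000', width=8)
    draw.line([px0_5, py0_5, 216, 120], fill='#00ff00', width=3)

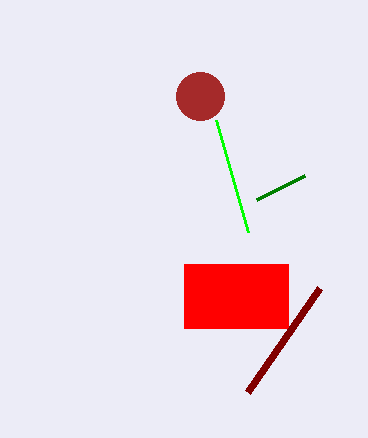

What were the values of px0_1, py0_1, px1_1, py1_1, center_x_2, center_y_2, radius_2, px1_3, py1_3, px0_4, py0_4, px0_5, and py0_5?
px0_1 = 184, py0_1 = 264, px1_1 = 288, py1_1 = 328, center_x_2 = 200, center_y_2 = 96, radius_2 = 24, px1_3 = 256, py1_3 = 200, px0_4 = 248, py0_4 = 392, px0_5 = 248, py0_5 = 232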